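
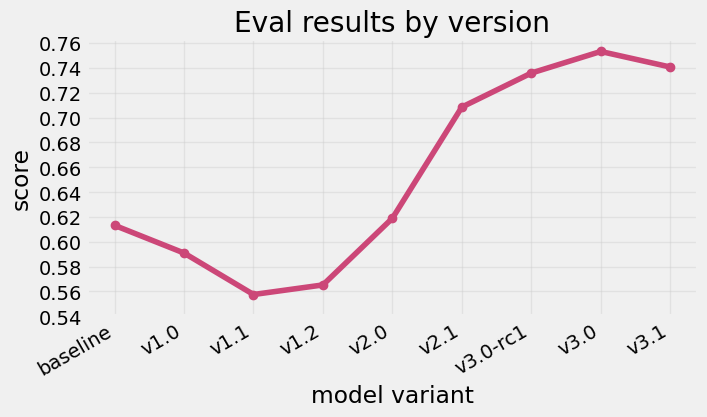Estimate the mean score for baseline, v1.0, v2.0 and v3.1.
(0.62 + 0.60 + 0.62 + 0.74) / 4 ≈ 0.65.

≈ 0.65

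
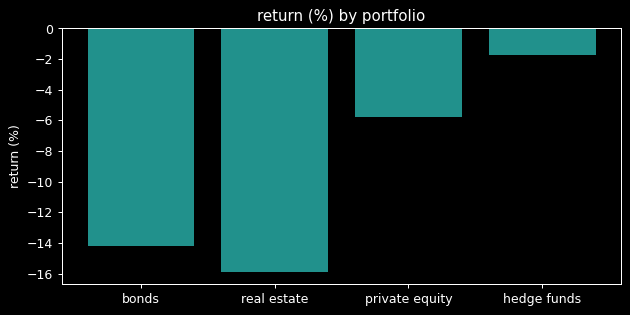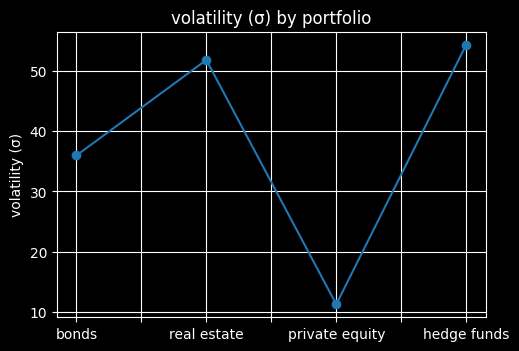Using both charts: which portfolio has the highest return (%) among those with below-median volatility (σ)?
private equity

Chart 2 median volatility (σ) ≈ 45; below-median portfolios: bonds, private equity. Among those, private equity has the highest return (%) (≈ -6).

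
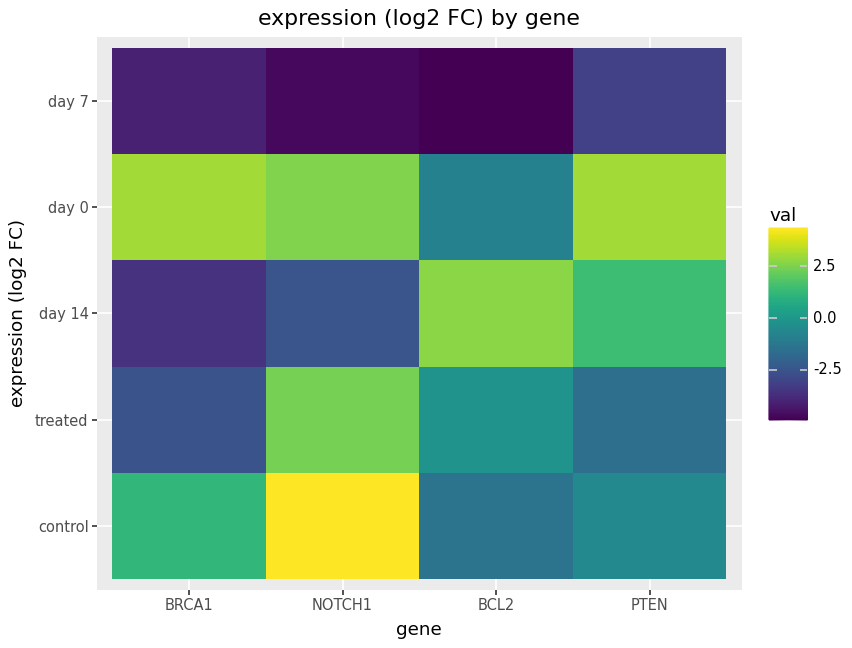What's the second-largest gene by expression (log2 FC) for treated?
BCL2

Top 3 for treated: NOTCH1 ≈ 2, BCL2 ≈ 0, PTEN ≈ -2.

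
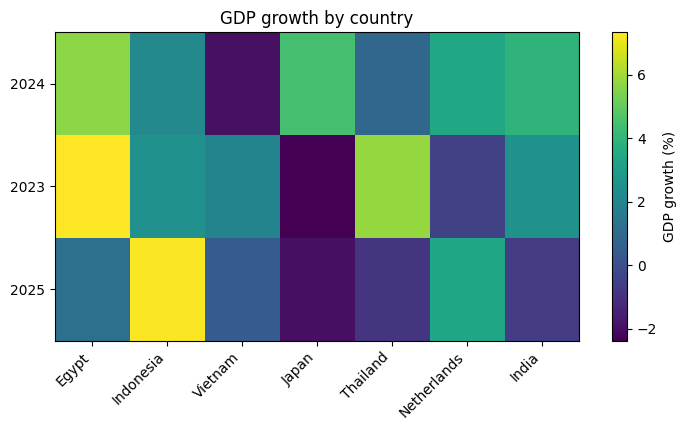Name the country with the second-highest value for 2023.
Thailand

Top 3 for 2023: Egypt ≈ 7, Thailand ≈ 6, India ≈ 3.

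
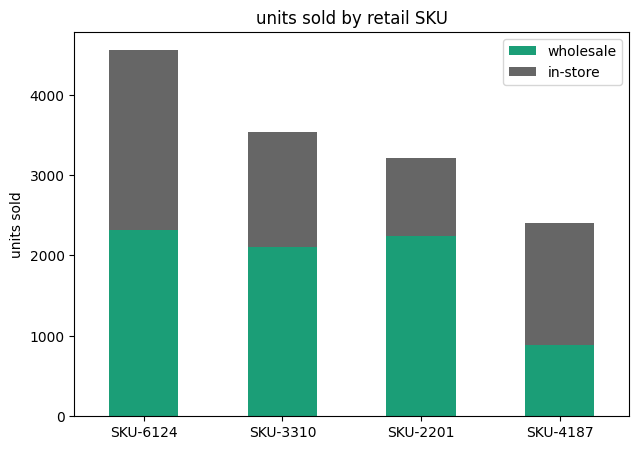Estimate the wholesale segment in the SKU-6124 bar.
wholesale top ≈ 2500, bottom ≈ 0; segment ≈ 2500.

≈ 2500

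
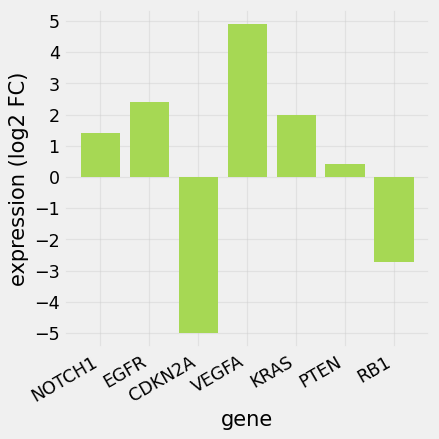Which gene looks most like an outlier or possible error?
CDKN2A ≈ -5; the rest sit between ≈ -3 and ≈ 5.

CDKN2A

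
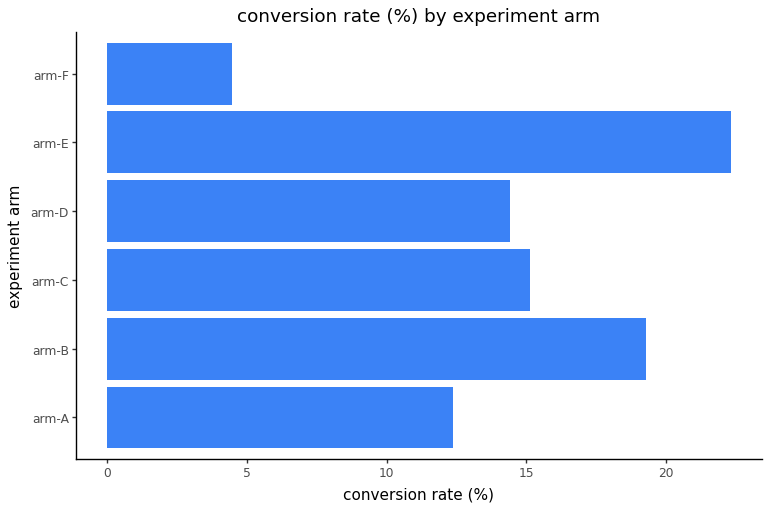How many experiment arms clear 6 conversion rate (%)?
Above 6: arm-A, arm-B, arm-C, arm-D, arm-E.

5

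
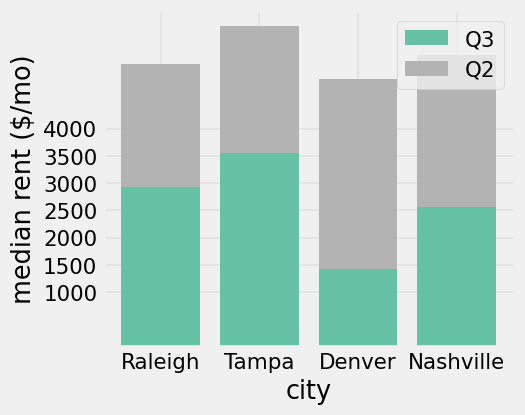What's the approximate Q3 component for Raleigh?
≈ 3000

Q3 top ≈ 3000, bottom ≈ 0; segment ≈ 3000.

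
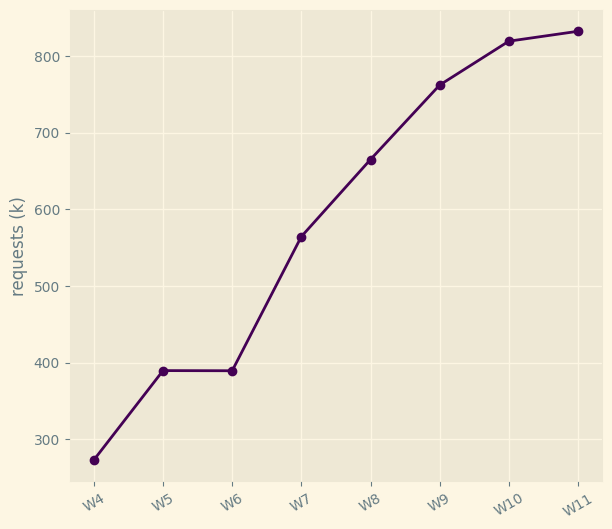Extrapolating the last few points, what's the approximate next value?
Last three: 750, 800, 850 → slope ≈ 50/step → next ≈ 900.

≈ 900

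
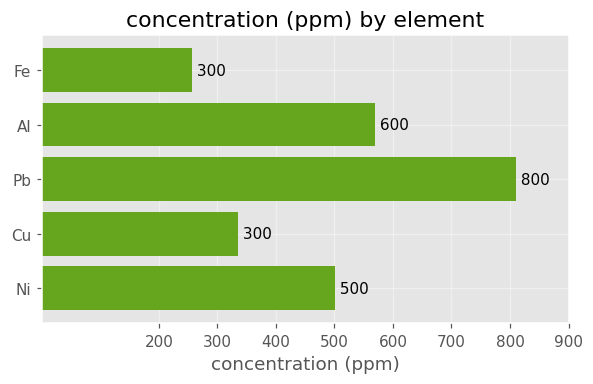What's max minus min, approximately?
≈ 500

Max Pb ≈ 800, min Fe ≈ 300; range ≈ 500.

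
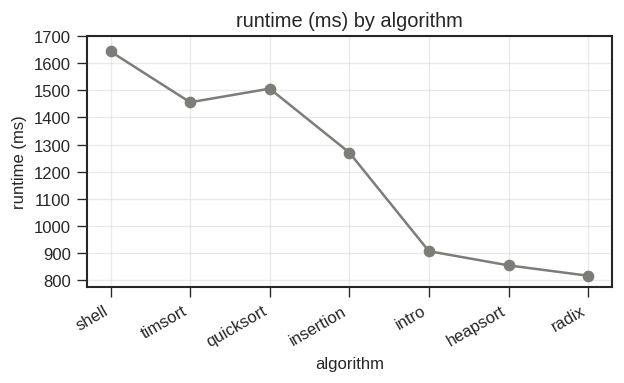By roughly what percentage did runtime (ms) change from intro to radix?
intro ≈ 900, radix ≈ 800; (800 − 900) / 900 ≈ -11.1%.

≈ -11.1%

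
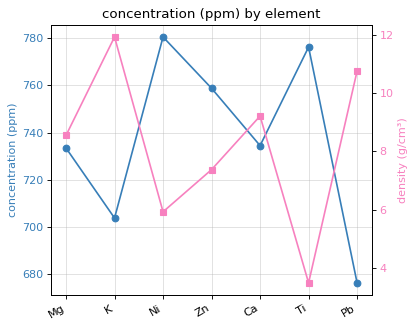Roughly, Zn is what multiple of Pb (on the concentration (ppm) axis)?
≈ 1.12×

Zn ≈ 760, Pb ≈ 680; 760/680 ≈ 1.12.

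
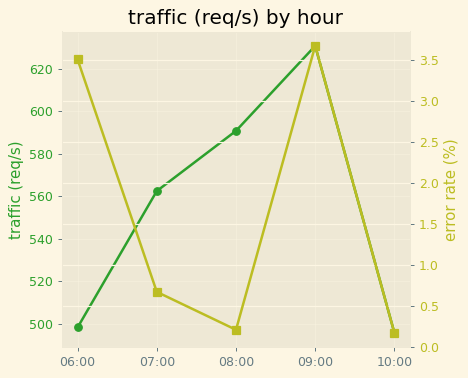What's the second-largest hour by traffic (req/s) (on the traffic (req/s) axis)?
08:00

Top 3 (on the traffic (req/s) axis): 09:00 ≈ 640, 08:00 ≈ 600, 07:00 ≈ 560.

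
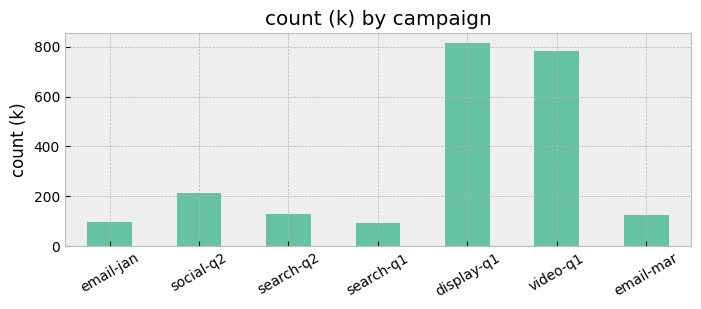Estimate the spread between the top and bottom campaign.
Max display-q1 ≈ 800, min search-q1 ≈ 100; range ≈ 700.

≈ 700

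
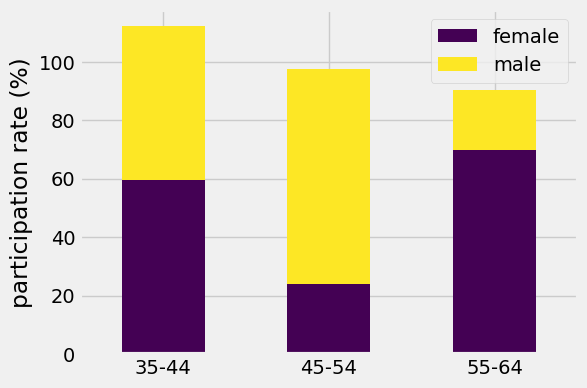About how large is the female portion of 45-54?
≈ 20

female top ≈ 20, bottom ≈ 0; segment ≈ 20.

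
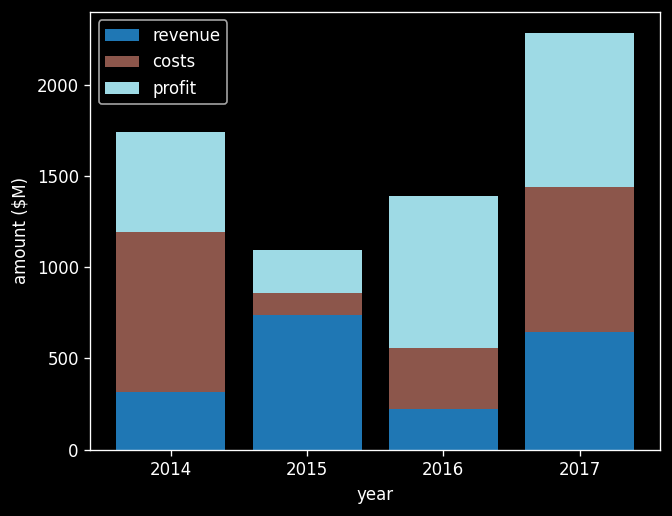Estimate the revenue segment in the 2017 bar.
≈ 600

revenue top ≈ 600, bottom ≈ 0; segment ≈ 600.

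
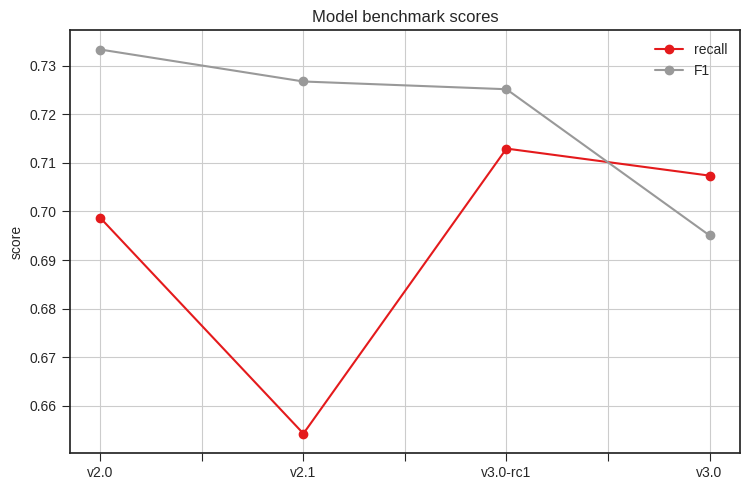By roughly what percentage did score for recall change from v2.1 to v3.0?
≈ +9.2%

v2.1 ≈ 0.65, v3.0 ≈ 0.71; (0.71 − 0.65) / 0.65 ≈ +9.2%.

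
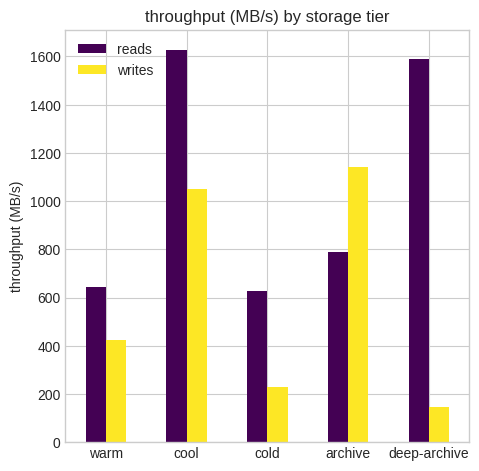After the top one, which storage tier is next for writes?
Top 3 for writes: archive ≈ 1200, cool ≈ 1000, warm ≈ 400.

cool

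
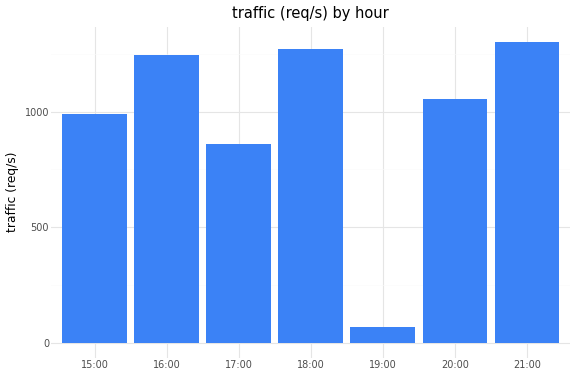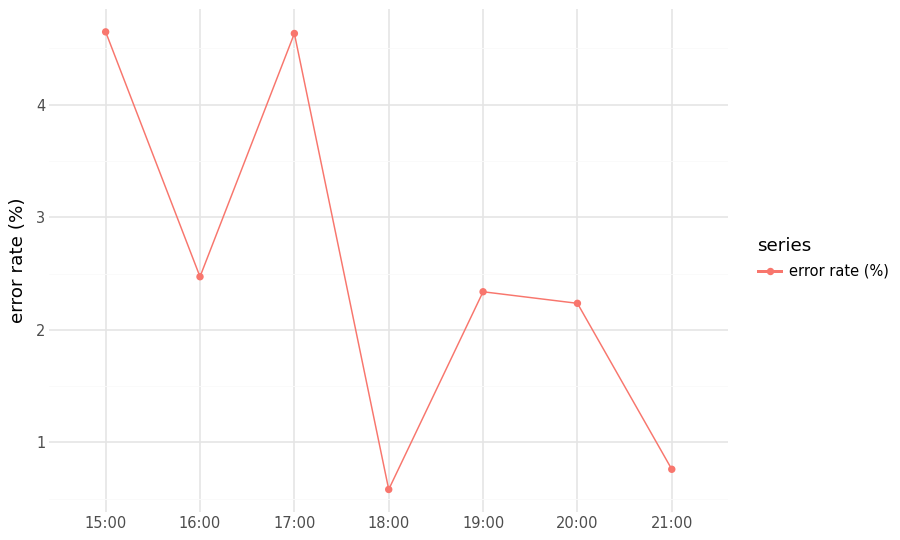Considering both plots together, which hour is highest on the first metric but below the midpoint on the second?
Chart 2 median error rate (%) ≈ 2.5; below-median hours: 18:00, 20:00, 21:00. Among those, 21:00 has the highest traffic (req/s) (≈ 1400).

21:00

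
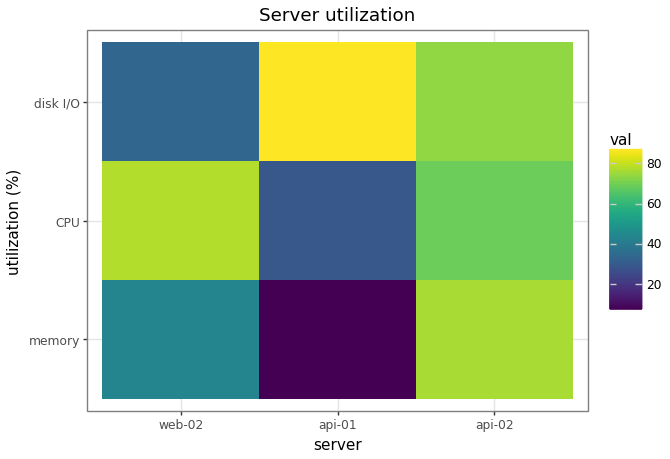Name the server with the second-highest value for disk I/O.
api-02

Top 3 for disk I/O: api-01 ≈ 90, api-02 ≈ 70, web-02 ≈ 30.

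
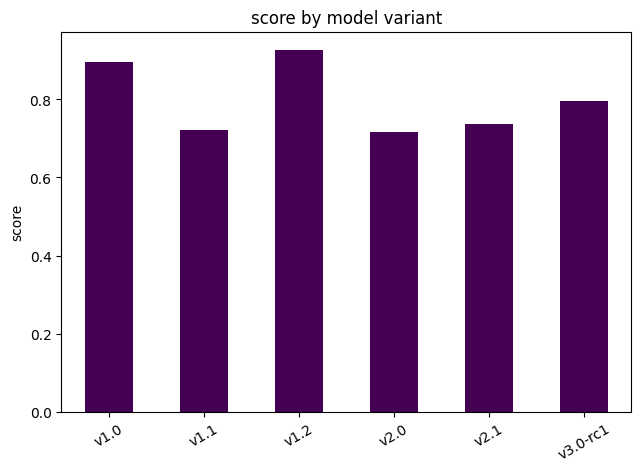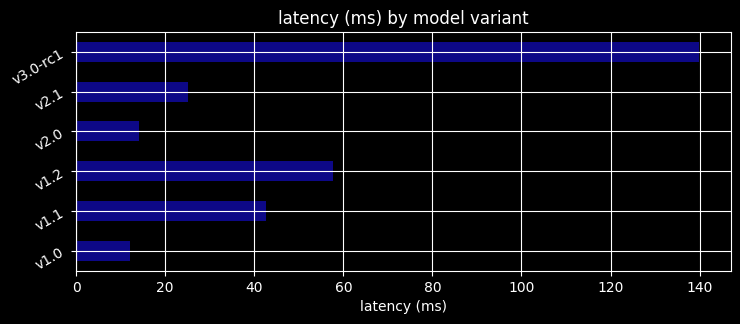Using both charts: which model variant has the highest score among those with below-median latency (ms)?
v1.0

Chart 2 median latency (ms) ≈ 40; below-median model variants: v1.0, v2.0, v2.1. Among those, v1.0 has the highest score (≈ 0.9).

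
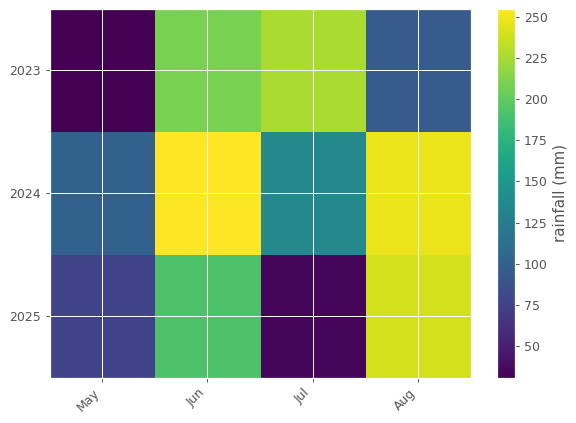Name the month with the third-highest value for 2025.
Top 4 for 2025: Aug ≈ 240, Jun ≈ 200, May ≈ 80, Jul ≈ 40.

May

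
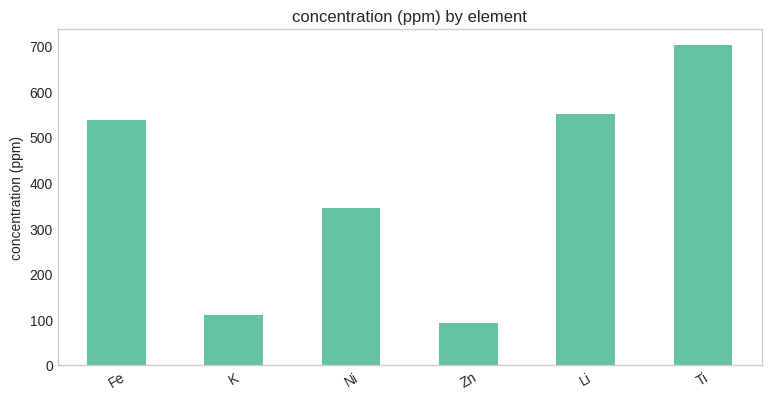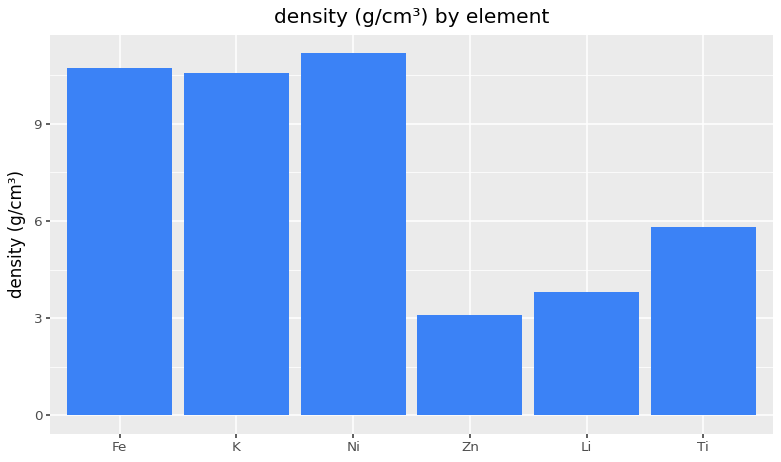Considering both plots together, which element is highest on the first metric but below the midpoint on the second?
Ti

Chart 2 median density (g/cm³) ≈ 8; below-median elements: Zn, Li, Ti. Among those, Ti has the highest concentration (ppm) (≈ 700).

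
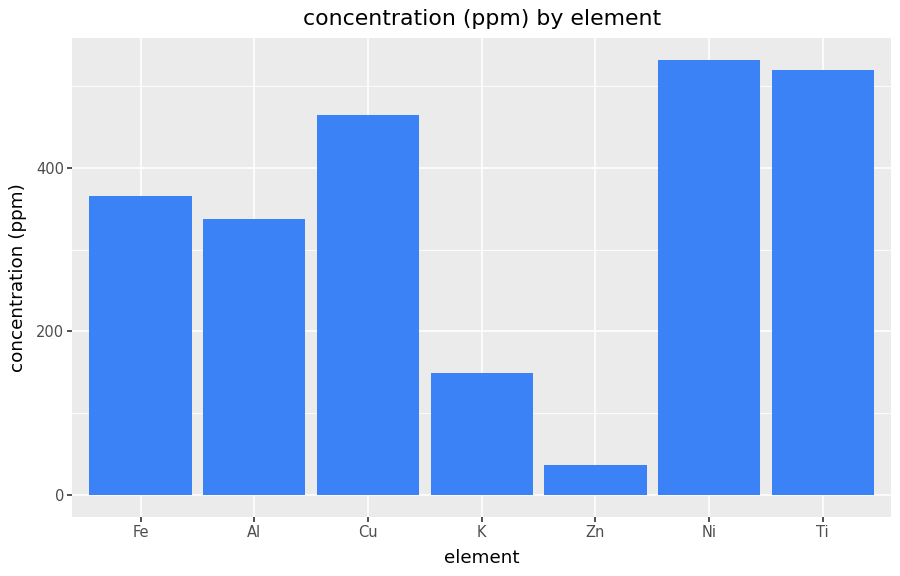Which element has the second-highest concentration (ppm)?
Ti

Top 3: Ni ≈ 550, Ti ≈ 500, Cu ≈ 450.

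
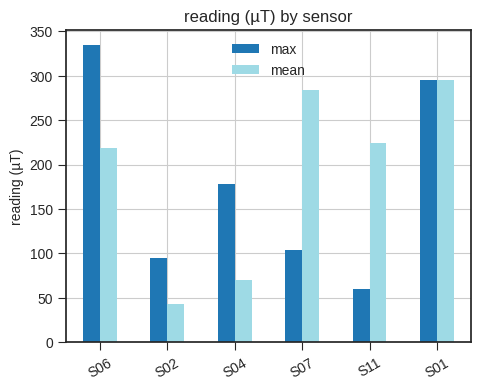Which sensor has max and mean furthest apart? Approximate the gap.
S07: max ≈ 100, mean ≈ 300 → gap ≈ 200. Next-largest (S11) is only ≈ 150.

S07, ≈ 200 µT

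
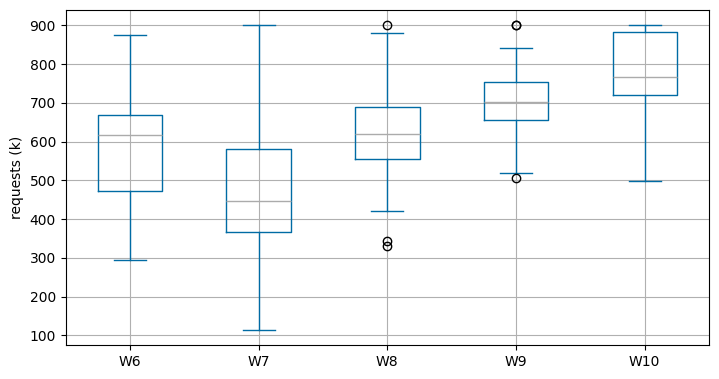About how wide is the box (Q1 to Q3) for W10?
Q3 ≈ 875, Q1 ≈ 725; IQR ≈ 150.

≈ 150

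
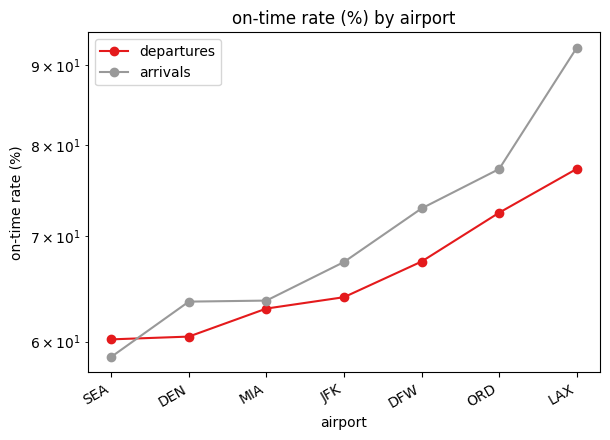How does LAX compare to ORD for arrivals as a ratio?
LAX ≈ 90, ORD ≈ 75; 90/75 ≈ 1.2.

≈ 1.2×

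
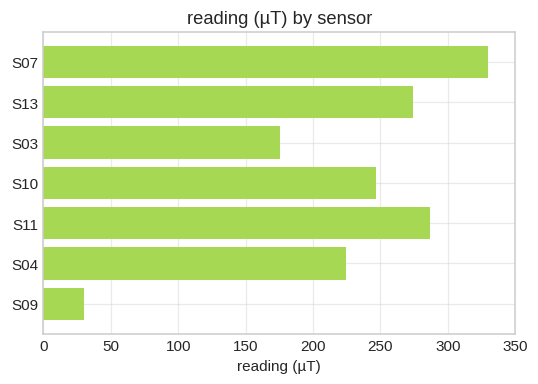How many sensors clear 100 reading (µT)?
Above 100: S07, S13, S03, S10, S11, S04.

6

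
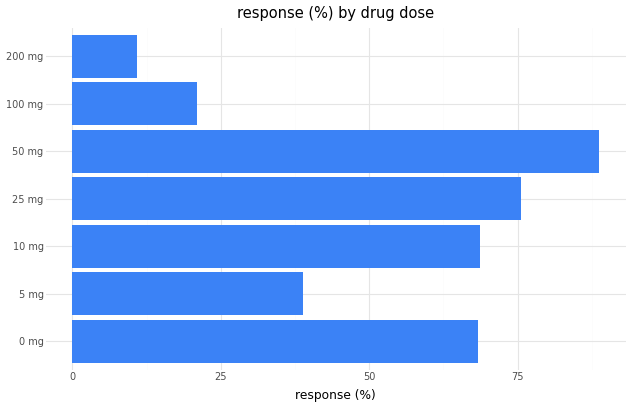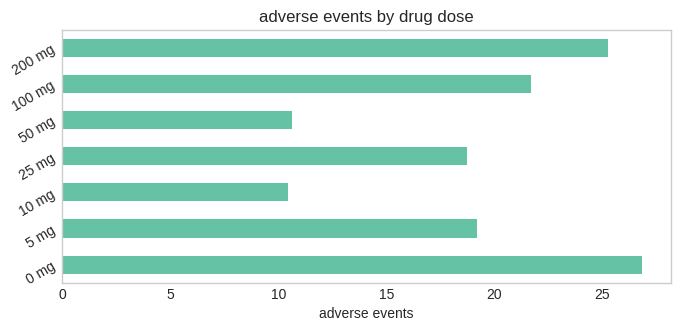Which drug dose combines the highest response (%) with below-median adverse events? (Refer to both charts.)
50 mg

Chart 2 median adverse events ≈ 20; below-median drug doses: 10 mg, 25 mg, 50 mg. Among those, 50 mg has the highest response (%) (≈ 90).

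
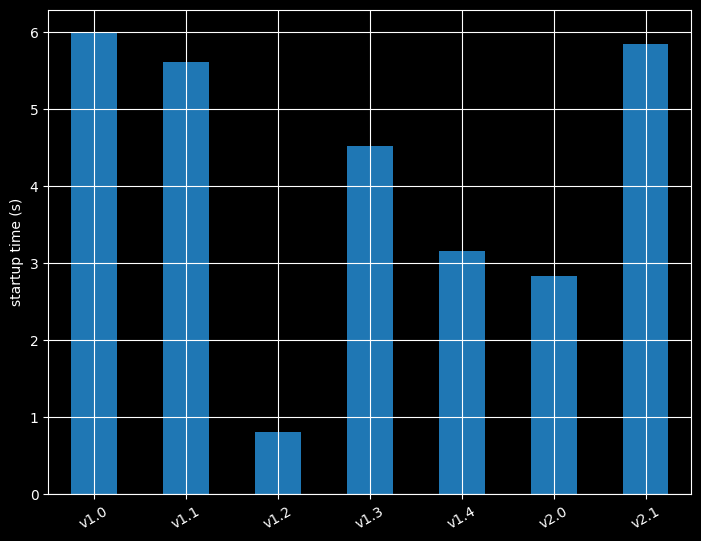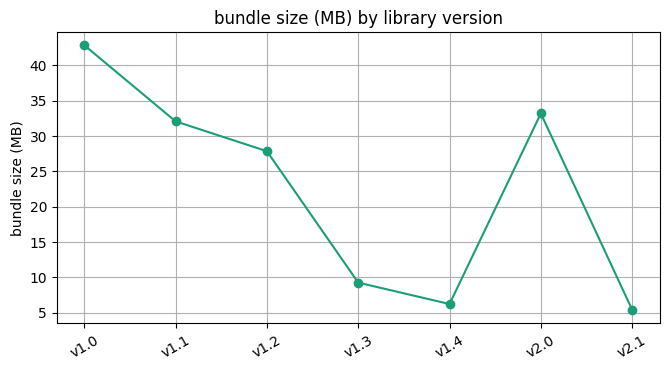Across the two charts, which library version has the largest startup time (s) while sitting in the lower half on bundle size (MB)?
v2.1

Chart 2 median bundle size (MB) ≈ 30; below-median library versions: v1.3, v1.4, v2.1. Among those, v2.1 has the highest startup time (s) (≈ 6).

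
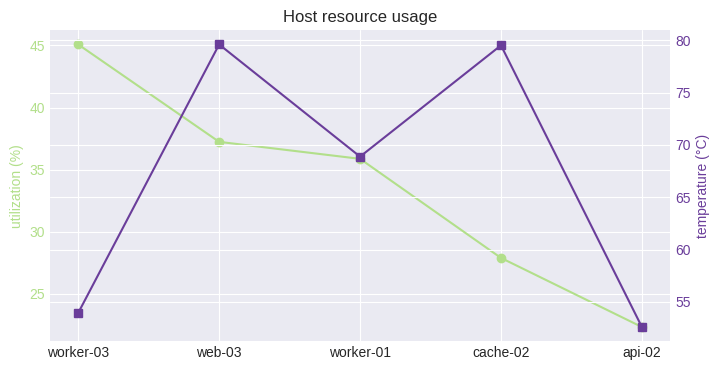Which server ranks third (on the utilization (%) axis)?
worker-01

Top 4 (on the utilization (%) axis): worker-03 ≈ 46, web-03 ≈ 38, worker-01 ≈ 36, cache-02 ≈ 28.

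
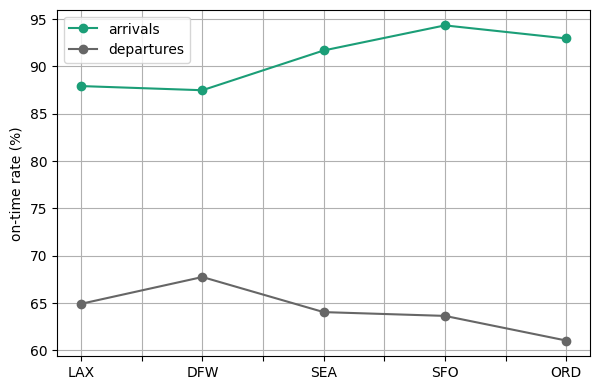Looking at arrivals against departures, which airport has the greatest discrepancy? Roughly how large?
ORD, ≈ 35 %

ORD: arrivals ≈ 95, departures ≈ 60 → gap ≈ 35. Next-largest (SFO) is only ≈ 30.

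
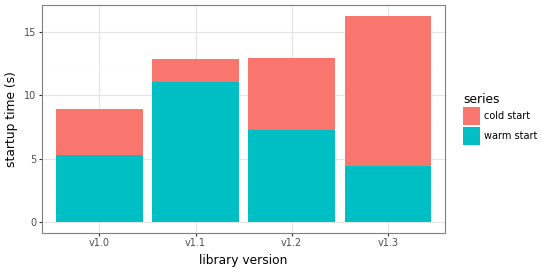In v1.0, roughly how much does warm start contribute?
warm start top ≈ 6, bottom ≈ 0; segment ≈ 6.

≈ 6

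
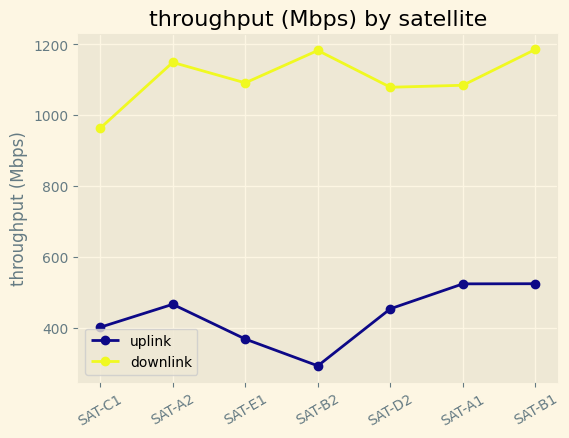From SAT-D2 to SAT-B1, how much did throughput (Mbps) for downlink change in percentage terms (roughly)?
≈ +9.1%

SAT-D2 ≈ 1100, SAT-B1 ≈ 1200; (1200 − 1100) / 1100 ≈ +9.1%.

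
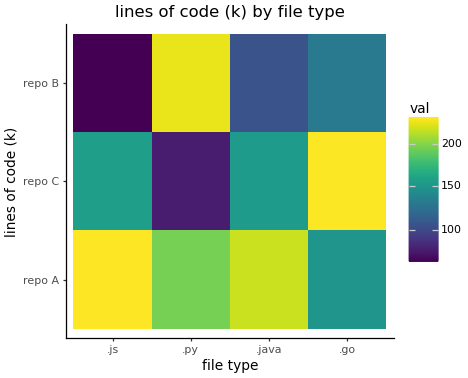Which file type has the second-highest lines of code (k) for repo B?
Top 3 for repo B: .py ≈ 220, .go ≈ 140, .java ≈ 100.

.go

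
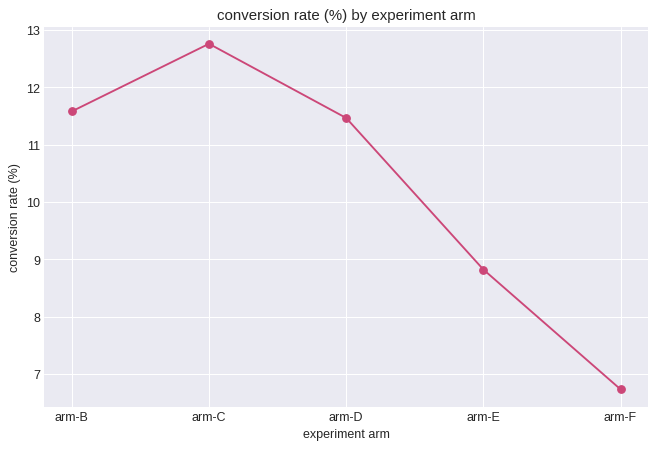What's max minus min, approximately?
≈ 6

Max arm-C ≈ 13, min arm-F ≈ 7; range ≈ 6.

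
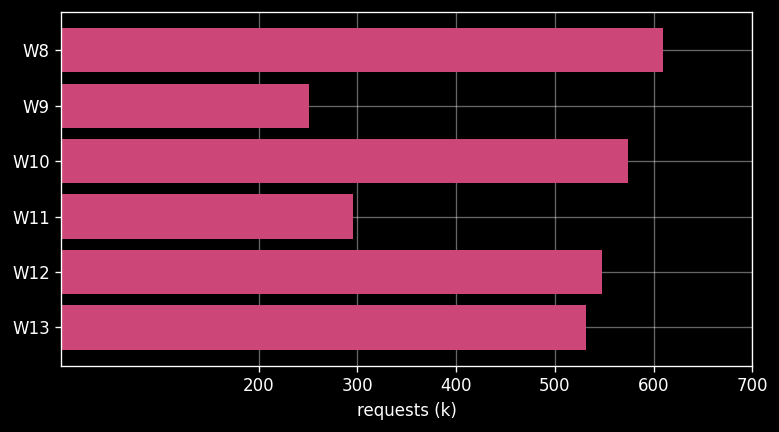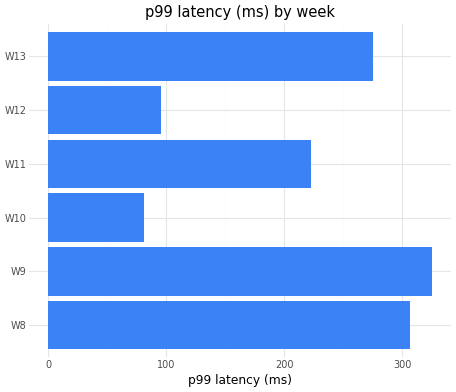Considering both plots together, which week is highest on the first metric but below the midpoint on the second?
Chart 2 median p99 latency (ms) ≈ 250; below-median weeks: W10, W11, W12. Among those, W10 has the highest requests (k) (≈ 600).

W10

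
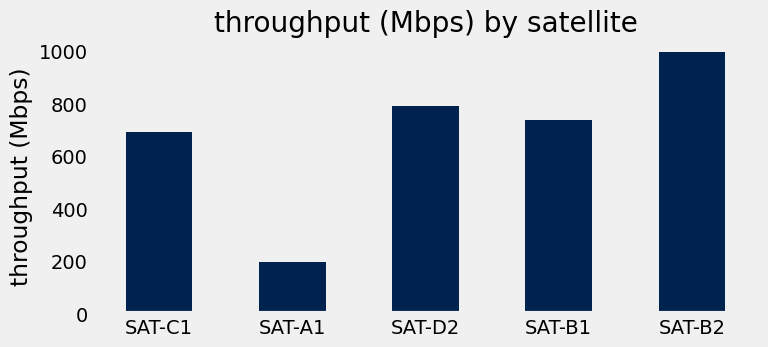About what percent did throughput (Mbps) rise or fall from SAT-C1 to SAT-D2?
≈ +14.3%

SAT-C1 ≈ 700, SAT-D2 ≈ 800; (800 − 700) / 700 ≈ +14.3%.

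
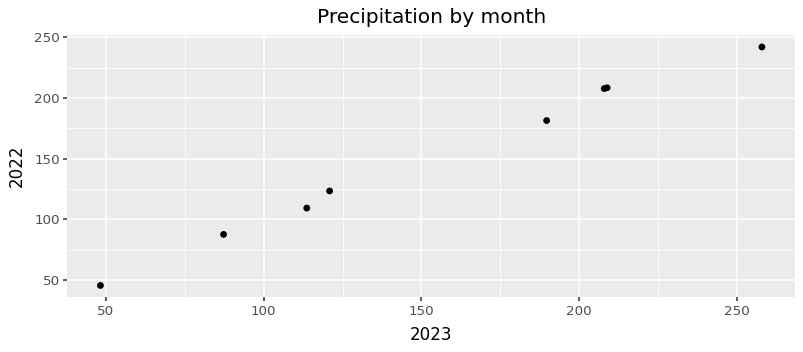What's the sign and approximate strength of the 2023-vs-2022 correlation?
positive, strong

Points are positively correlated; strong (|r| ≈ 1.0).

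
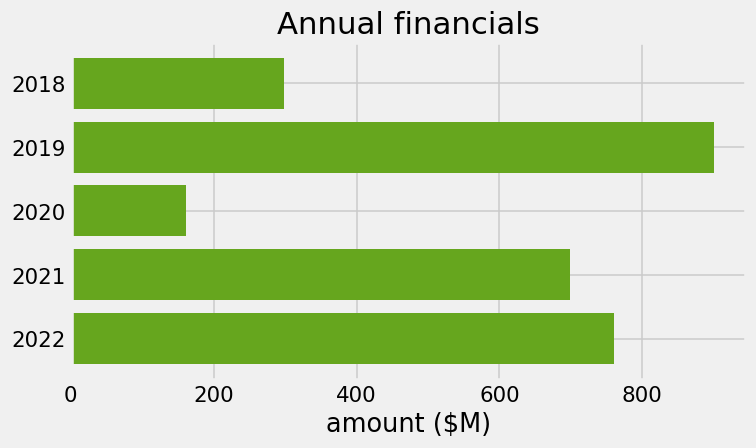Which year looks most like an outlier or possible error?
2020

2020 ≈ 200; the rest sit between ≈ 300 and ≈ 900.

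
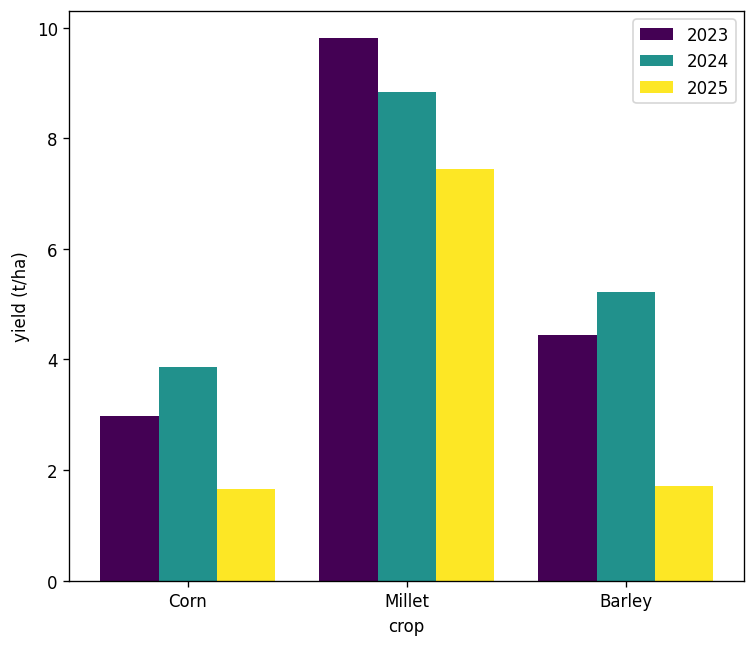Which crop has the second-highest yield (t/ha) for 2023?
Top 3 for 2023: Millet ≈ 10, Barley ≈ 4, Corn ≈ 3.

Barley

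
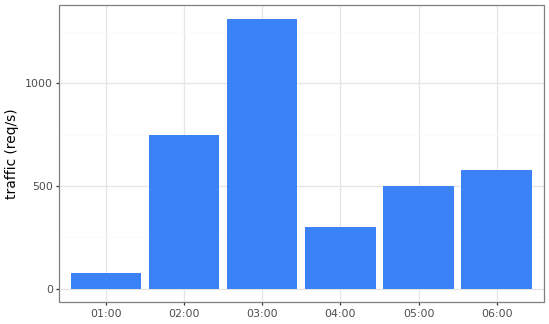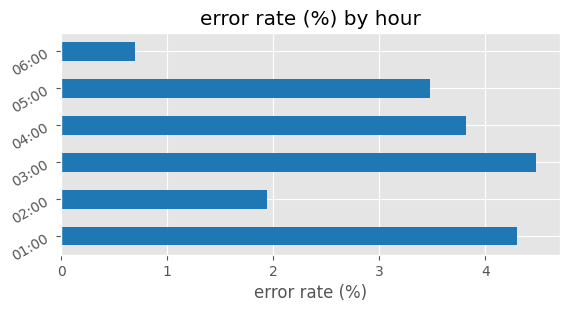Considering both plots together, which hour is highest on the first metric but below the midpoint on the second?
02:00

Chart 2 median error rate (%) ≈ 3.5; below-median hours: 02:00, 05:00, 06:00. Among those, 02:00 has the highest traffic (req/s) (≈ 800).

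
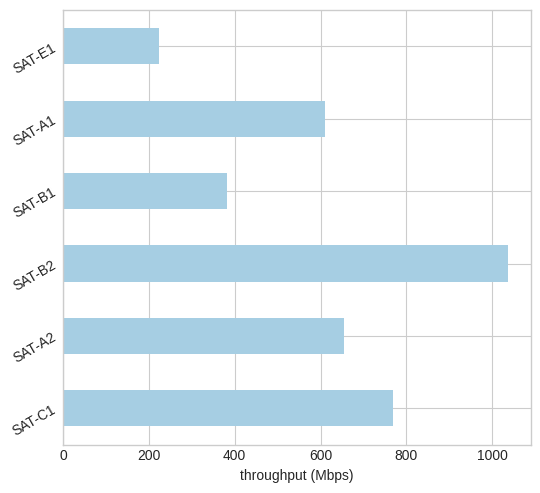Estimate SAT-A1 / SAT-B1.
≈ 1.5×

SAT-A1 ≈ 600, SAT-B1 ≈ 400; 600/400 ≈ 1.5.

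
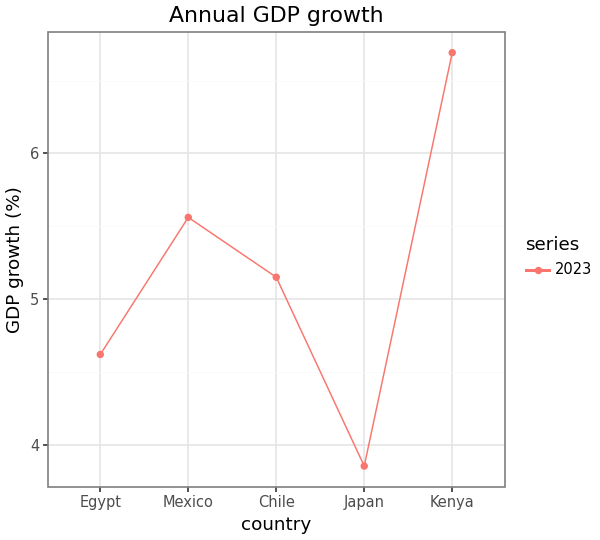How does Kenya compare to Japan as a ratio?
Kenya ≈ 6.5, Japan ≈ 4.0; 6.5/4.0 ≈ 1.62.

≈ 1.62×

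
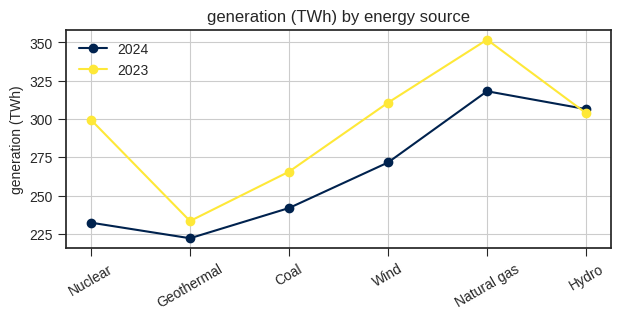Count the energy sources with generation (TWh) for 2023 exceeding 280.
Above 280: Nuclear, Wind, Natural gas, Hydro.

4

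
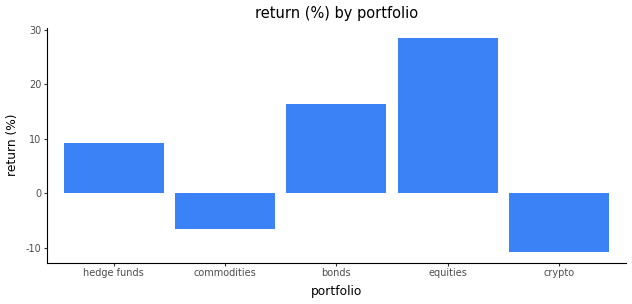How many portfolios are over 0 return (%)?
Above 0: hedge funds, bonds, equities.

3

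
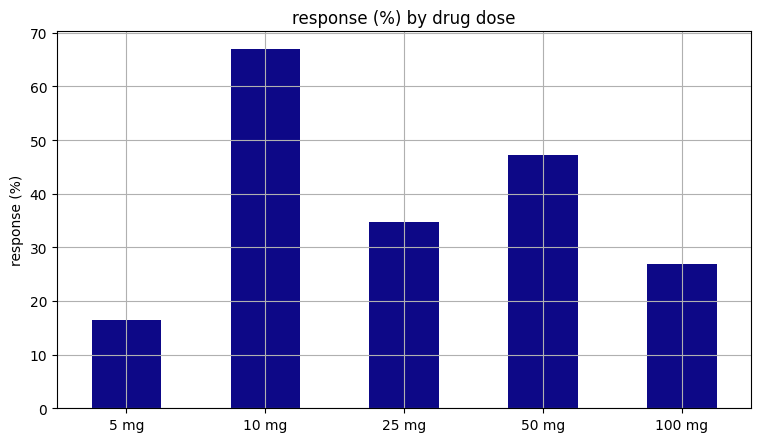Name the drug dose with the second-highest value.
Top 3: 10 mg ≈ 70, 50 mg ≈ 50, 25 mg ≈ 30.

50 mg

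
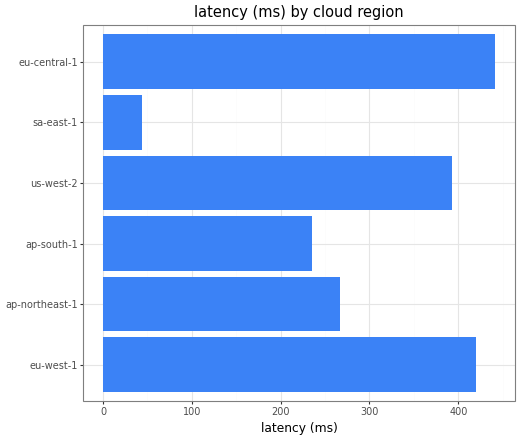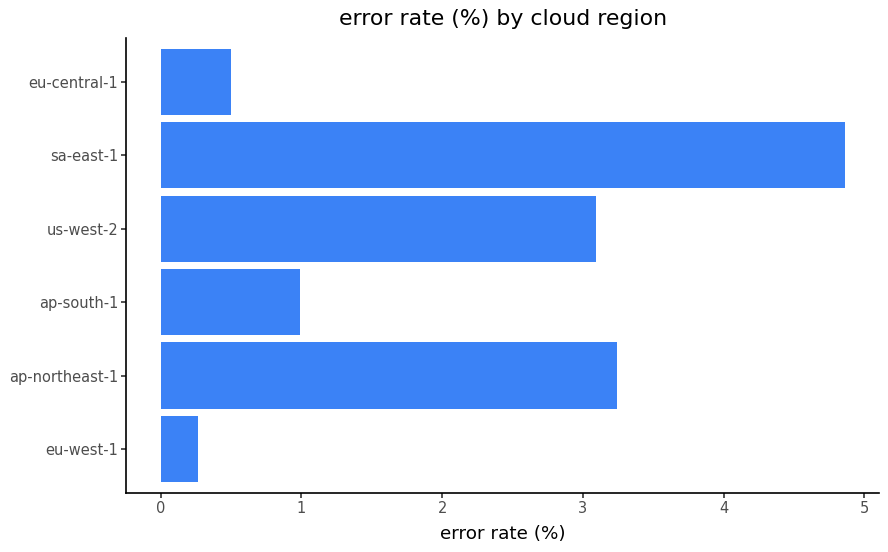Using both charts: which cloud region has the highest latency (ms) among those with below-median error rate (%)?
Chart 2 median error rate (%) ≈ 2; below-median cloud regions: eu-west-1, ap-south-1, eu-central-1. Among those, eu-central-1 has the highest latency (ms) (≈ 450).

eu-central-1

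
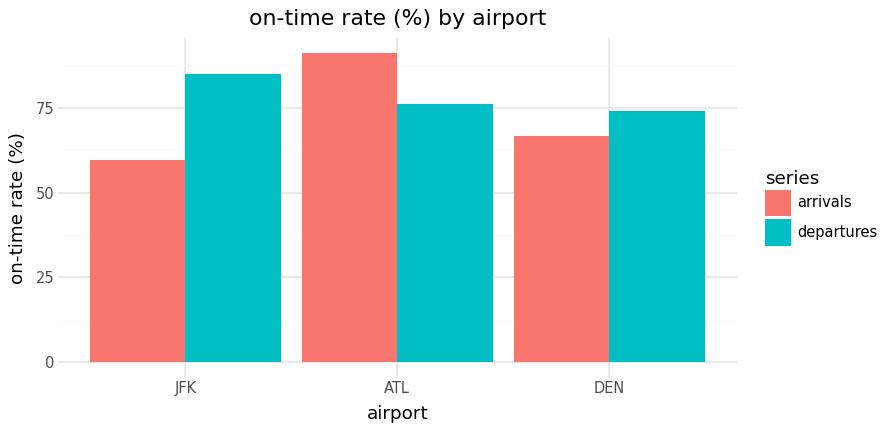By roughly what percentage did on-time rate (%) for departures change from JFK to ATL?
JFK ≈ 90, ATL ≈ 80; (80 − 90) / 90 ≈ -11.1%.

≈ -11.1%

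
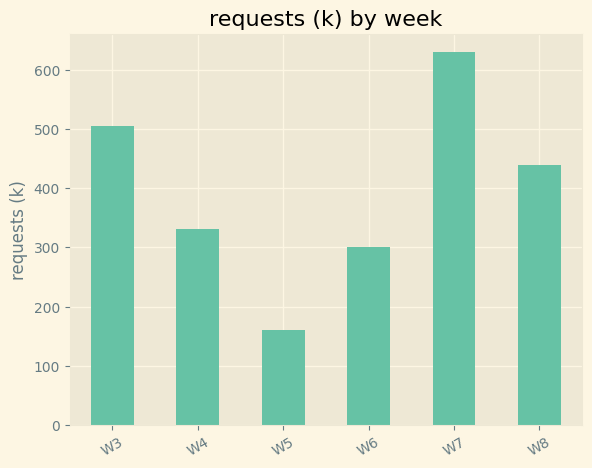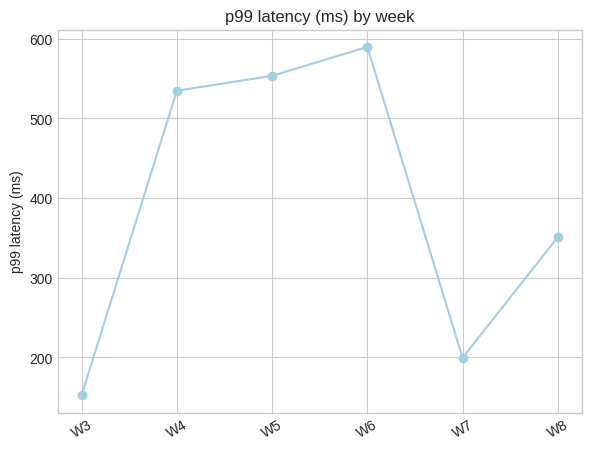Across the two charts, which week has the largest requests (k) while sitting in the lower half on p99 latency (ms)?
Chart 2 median p99 latency (ms) ≈ 400; below-median weeks: W3, W7, W8. Among those, W7 has the highest requests (k) (≈ 600).

W7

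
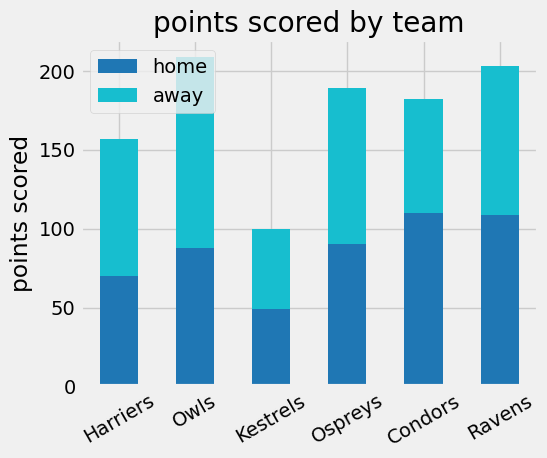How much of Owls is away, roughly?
away top ≈ 200, bottom ≈ 80; segment ≈ 120.

≈ 120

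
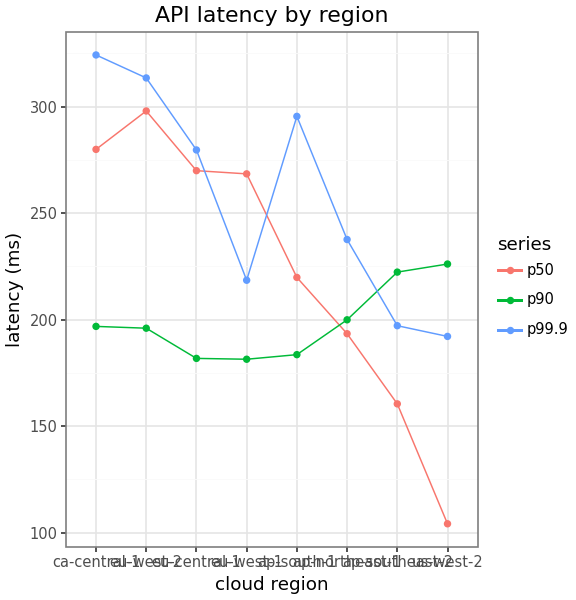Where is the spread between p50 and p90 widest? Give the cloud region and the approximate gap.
us-west-2, ≈ 120 ms

us-west-2: p50 ≈ 100, p90 ≈ 220 → gap ≈ 120. Next-largest (eu-west-2) is only ≈ 100.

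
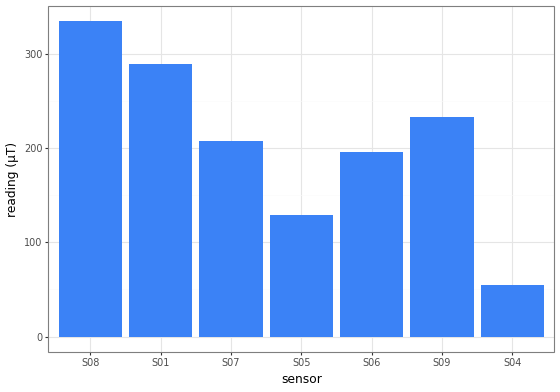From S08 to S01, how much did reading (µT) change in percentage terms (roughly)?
S08 ≈ 350, S01 ≈ 300; (300 − 350) / 350 ≈ -14.3%.

≈ -14.3%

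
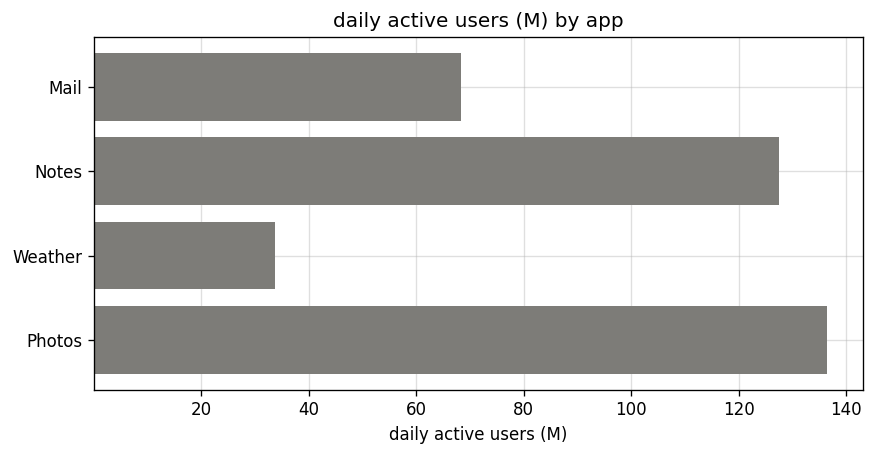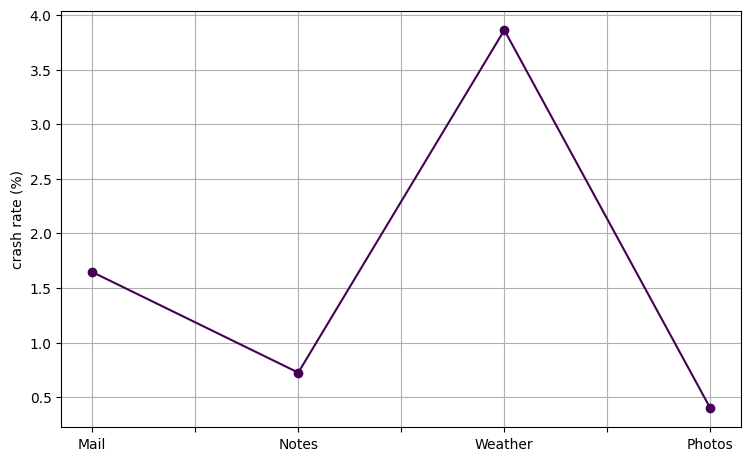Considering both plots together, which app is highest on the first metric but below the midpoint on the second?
Photos

Chart 2 median crash rate (%) ≈ 1; below-median apps: Notes, Photos. Among those, Photos has the highest daily active users (M) (≈ 140).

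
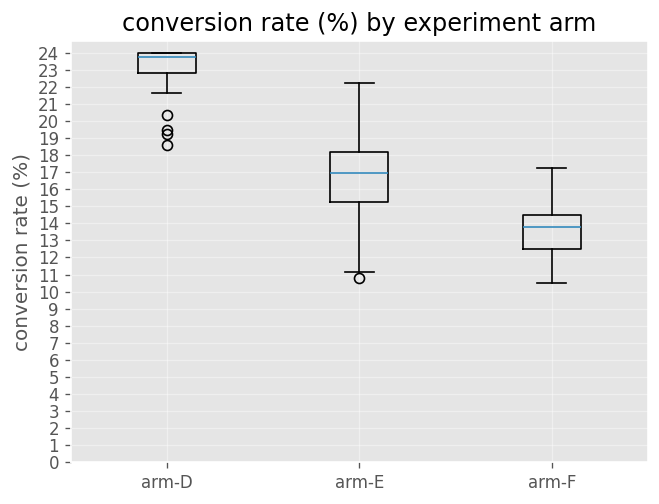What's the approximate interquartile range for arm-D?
≈ 1

Q3 ≈ 24, Q1 ≈ 23; IQR ≈ 1.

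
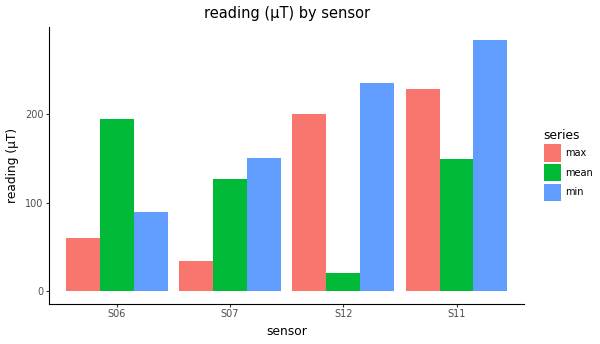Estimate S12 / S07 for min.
≈ 1.5×

S12 ≈ 225, S07 ≈ 150; 225/150 ≈ 1.5.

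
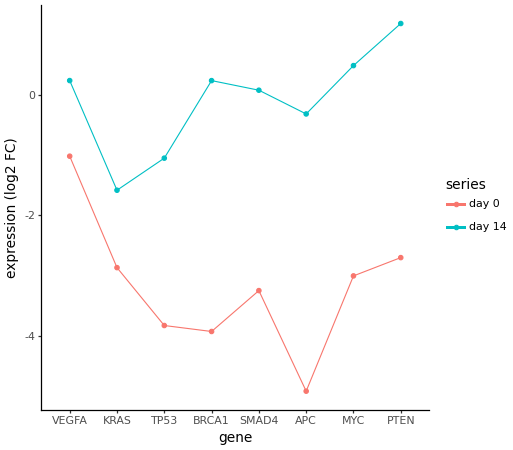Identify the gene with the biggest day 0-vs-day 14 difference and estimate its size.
APC: day 0 ≈ -5, day 14 ≈ 0 → gap ≈ 5. Next-largest (BRCA1) is only ≈ 4.

APC, ≈ 5 log2 FC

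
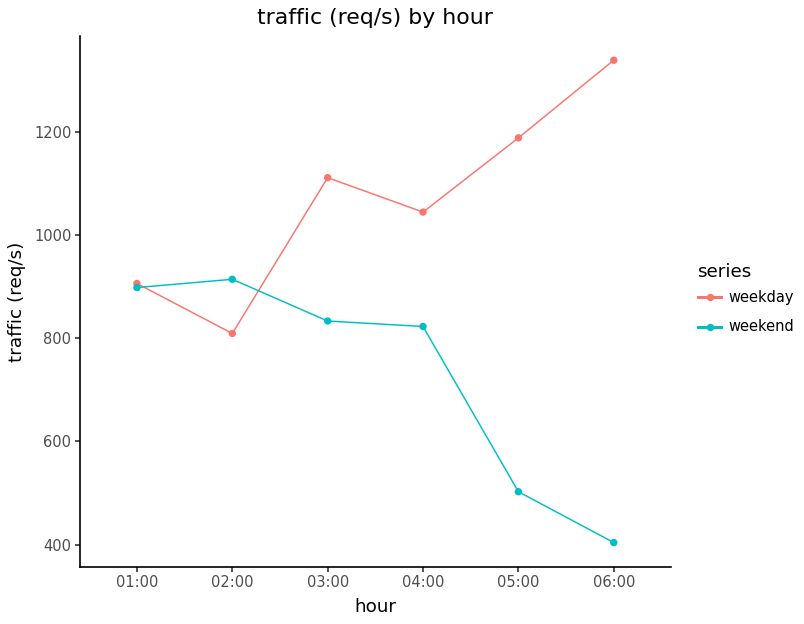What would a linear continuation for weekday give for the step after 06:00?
Last three: 1000, 1200, 1300 → slope ≈ 150/step → next ≈ 1450.

≈ 1450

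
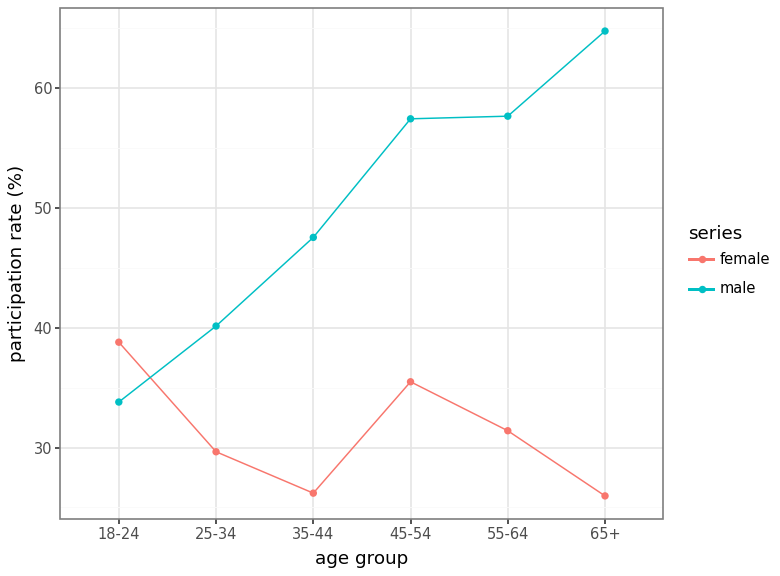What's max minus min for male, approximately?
≈ 30

Max 65+ ≈ 65, min 18-24 ≈ 35; range ≈ 30.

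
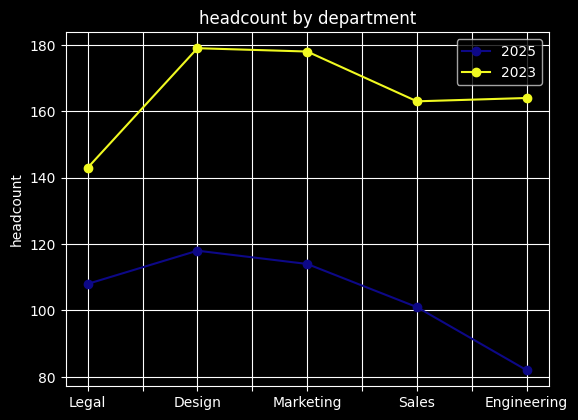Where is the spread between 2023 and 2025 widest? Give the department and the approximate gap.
Engineering: 2023 ≈ 160, 2025 ≈ 80 → gap ≈ 80. Next-largest (Marketing) is only ≈ 70.

Engineering, ≈ 80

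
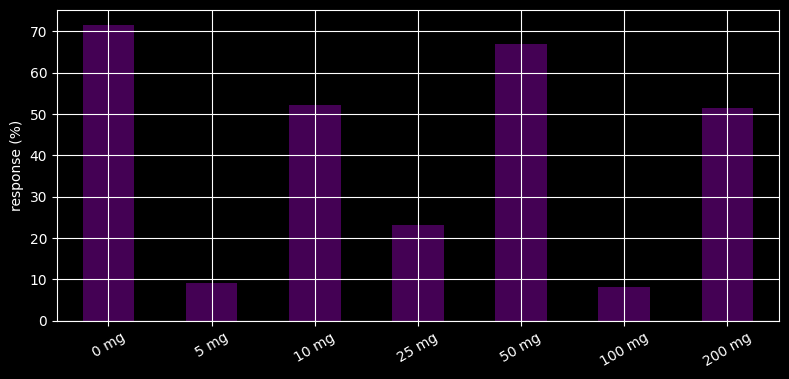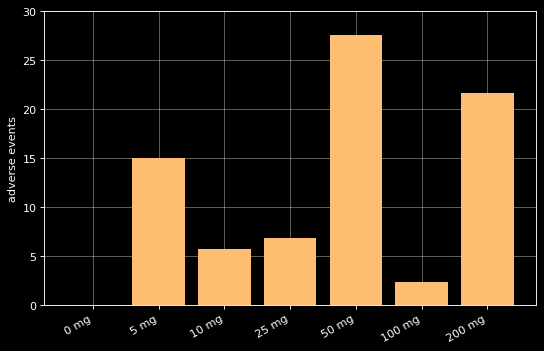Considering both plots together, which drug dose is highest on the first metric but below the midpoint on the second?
Chart 2 median adverse events ≈ 5; below-median drug doses: 0 mg, 10 mg, 100 mg. Among those, 0 mg has the highest response (%) (≈ 70).

0 mg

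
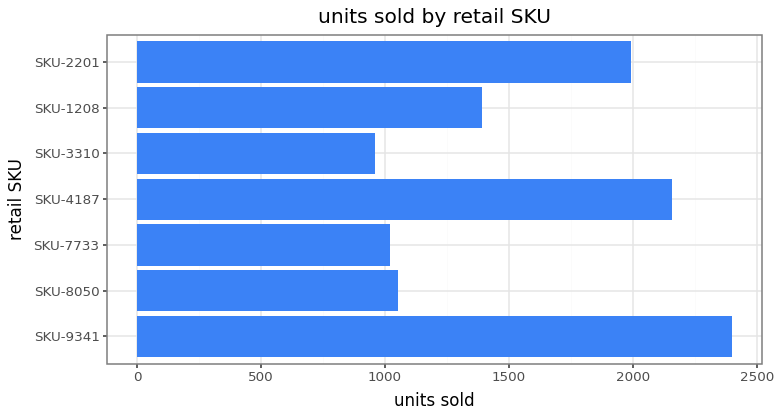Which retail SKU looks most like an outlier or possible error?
SKU-9341 ≈ 2400; the rest sit between ≈ 1000 and ≈ 2200.

SKU-9341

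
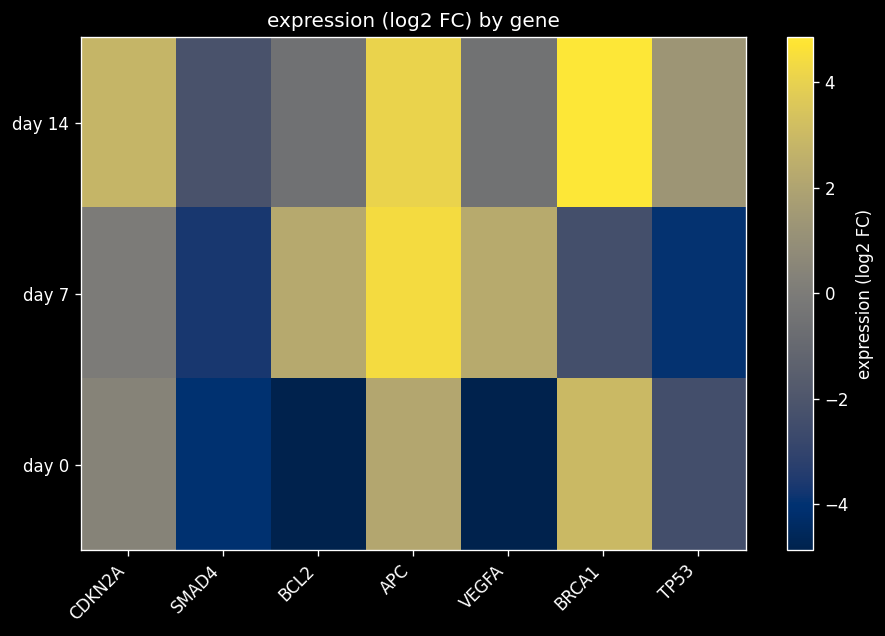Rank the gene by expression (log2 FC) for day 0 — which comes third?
Top 4 for day 0: BRCA1 ≈ 3, APC ≈ 2, CDKN2A ≈ 0, TP53 ≈ -2.

CDKN2A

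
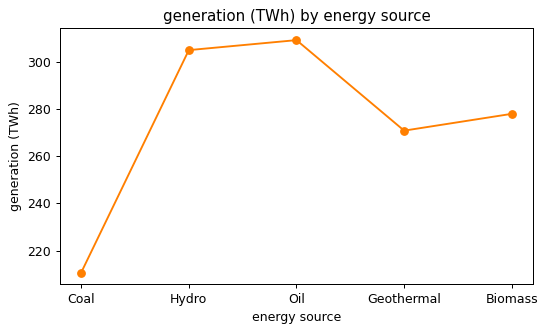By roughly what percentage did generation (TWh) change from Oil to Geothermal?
Oil ≈ 310, Geothermal ≈ 270; (270 − 310) / 310 ≈ -12.9%.

≈ -12.9%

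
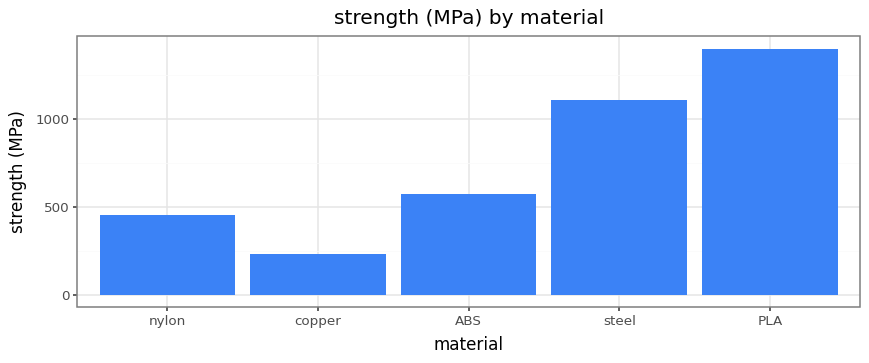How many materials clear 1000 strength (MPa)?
Above 1000: steel, PLA.

2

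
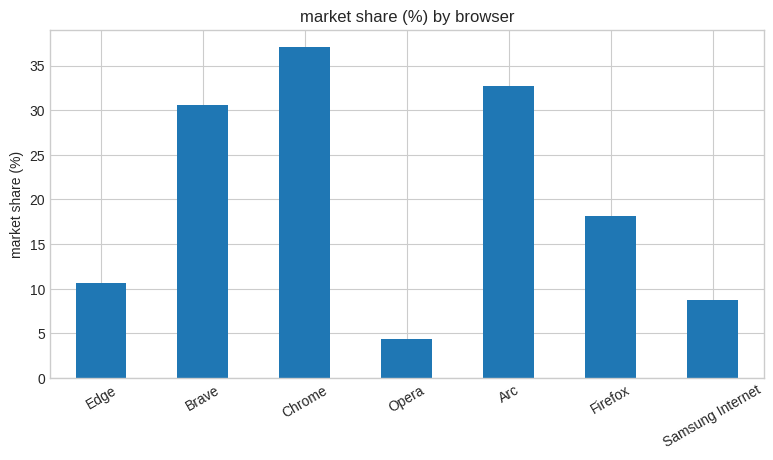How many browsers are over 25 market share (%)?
Above 25: Brave, Chrome, Arc.

3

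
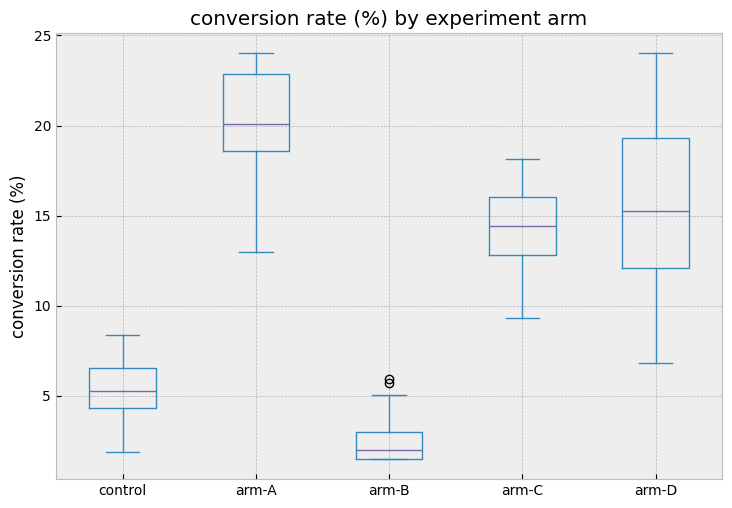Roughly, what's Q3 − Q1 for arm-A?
Q3 ≈ 22, Q1 ≈ 18; IQR ≈ 4.

≈ 4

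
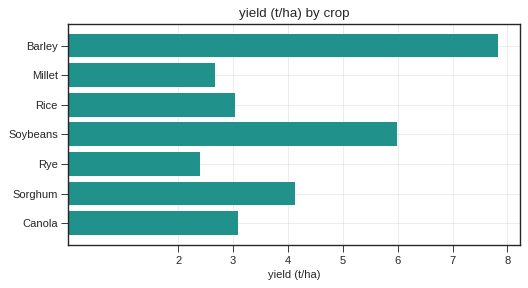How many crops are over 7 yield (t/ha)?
Above 7: Barley.

1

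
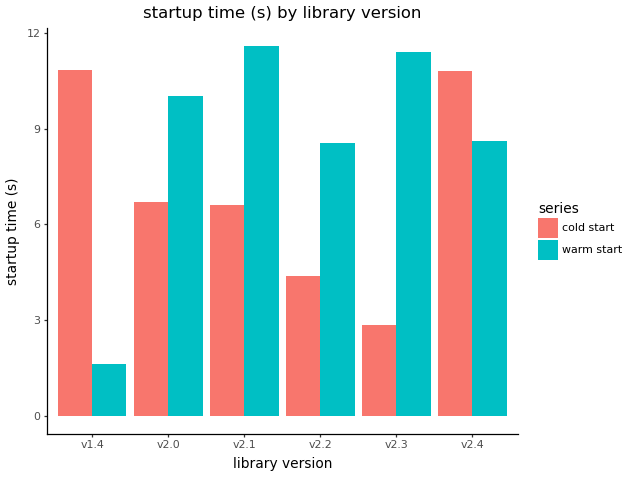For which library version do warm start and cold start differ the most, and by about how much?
v1.4: warm start ≈ 2, cold start ≈ 11 → gap ≈ 9. Next-largest (v2.3) is only ≈ 8.

v1.4, ≈ 9 s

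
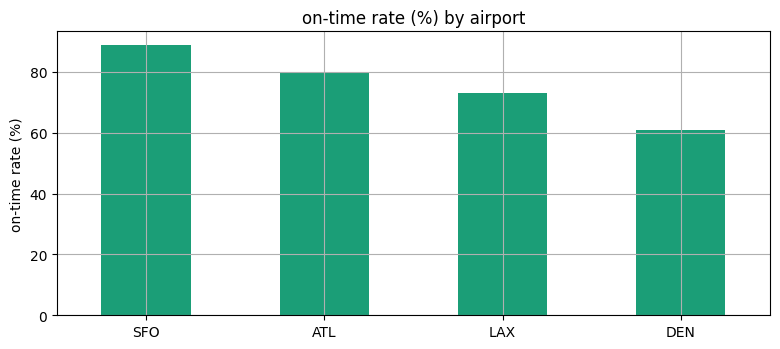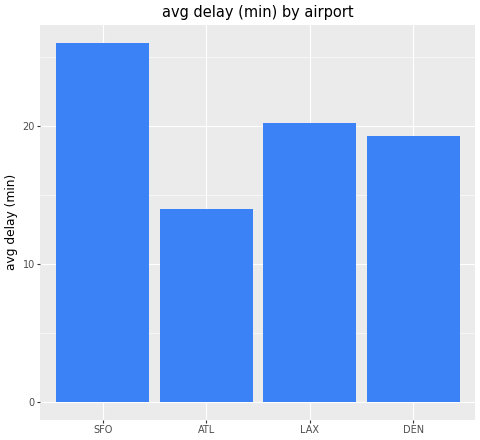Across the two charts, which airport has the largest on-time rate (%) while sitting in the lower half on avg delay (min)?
ATL

Chart 2 median avg delay (min) ≈ 20; below-median airports: ATL, DEN. Among those, ATL has the highest on-time rate (%) (≈ 80).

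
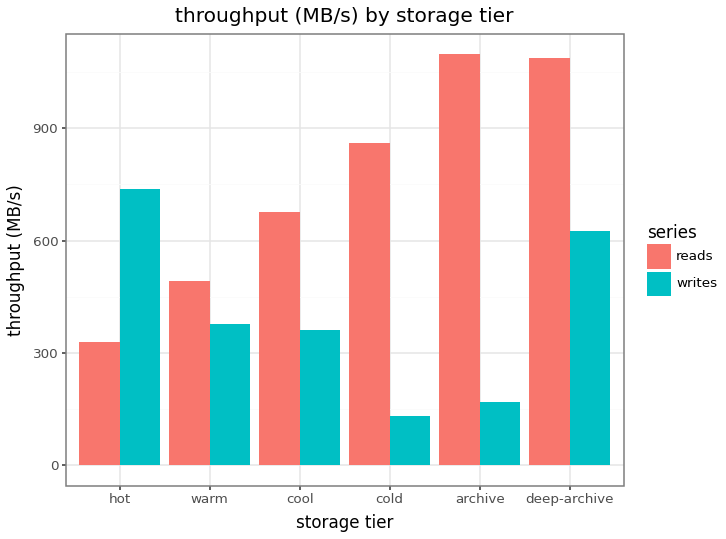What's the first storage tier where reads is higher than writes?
warm

hot: reads ≈ 300 vs writes ≈ 700 (not yet); warm: reads ≈ 500 vs writes ≈ 400 (first crossover).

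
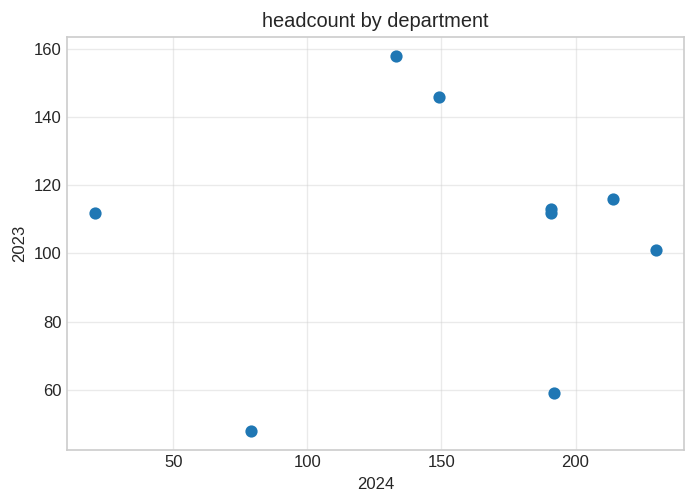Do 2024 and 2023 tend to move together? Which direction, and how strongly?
no clear correlation

Points are roughly uncorrelated; weak (|r| ≈ 0.1).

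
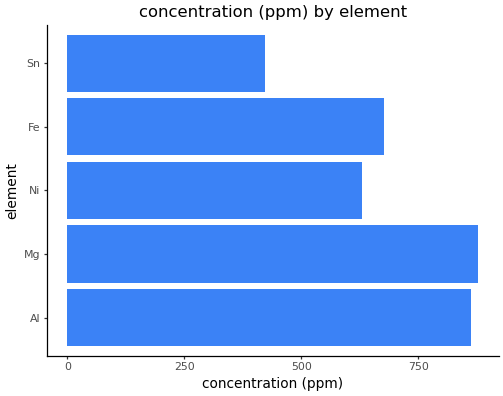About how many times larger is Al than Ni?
Al ≈ 900, Ni ≈ 600; 900/600 ≈ 1.5.

≈ 1.5×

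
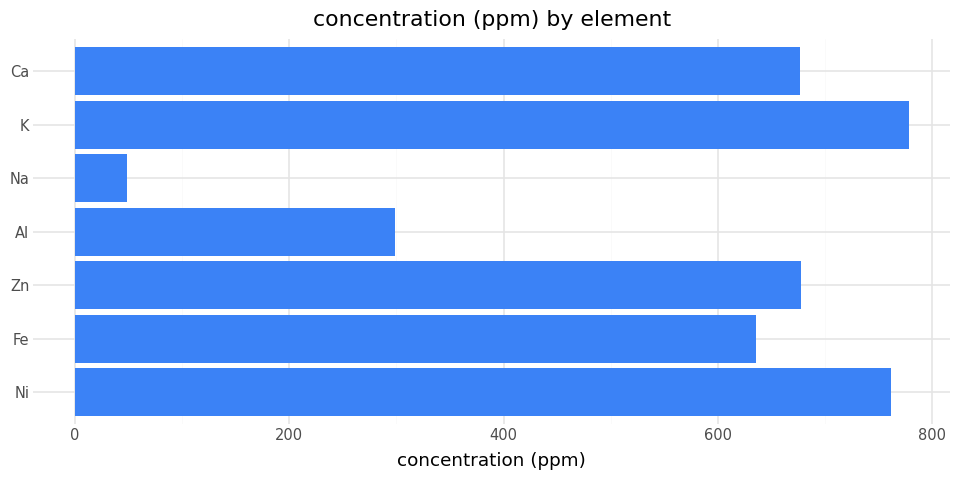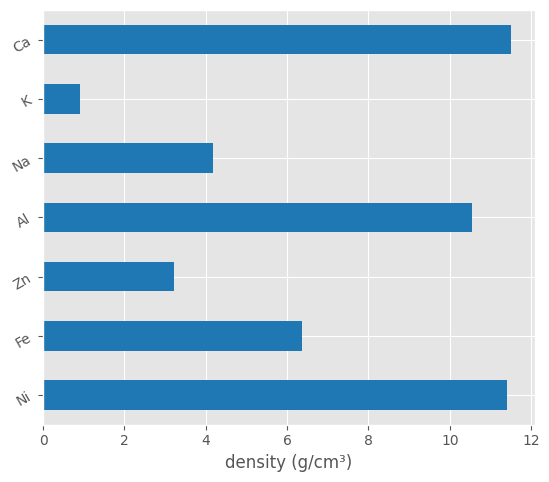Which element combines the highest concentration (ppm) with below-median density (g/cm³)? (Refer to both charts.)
Chart 2 median density (g/cm³) ≈ 6; below-median elements: Zn, Na, K. Among those, K has the highest concentration (ppm) (≈ 800).

K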